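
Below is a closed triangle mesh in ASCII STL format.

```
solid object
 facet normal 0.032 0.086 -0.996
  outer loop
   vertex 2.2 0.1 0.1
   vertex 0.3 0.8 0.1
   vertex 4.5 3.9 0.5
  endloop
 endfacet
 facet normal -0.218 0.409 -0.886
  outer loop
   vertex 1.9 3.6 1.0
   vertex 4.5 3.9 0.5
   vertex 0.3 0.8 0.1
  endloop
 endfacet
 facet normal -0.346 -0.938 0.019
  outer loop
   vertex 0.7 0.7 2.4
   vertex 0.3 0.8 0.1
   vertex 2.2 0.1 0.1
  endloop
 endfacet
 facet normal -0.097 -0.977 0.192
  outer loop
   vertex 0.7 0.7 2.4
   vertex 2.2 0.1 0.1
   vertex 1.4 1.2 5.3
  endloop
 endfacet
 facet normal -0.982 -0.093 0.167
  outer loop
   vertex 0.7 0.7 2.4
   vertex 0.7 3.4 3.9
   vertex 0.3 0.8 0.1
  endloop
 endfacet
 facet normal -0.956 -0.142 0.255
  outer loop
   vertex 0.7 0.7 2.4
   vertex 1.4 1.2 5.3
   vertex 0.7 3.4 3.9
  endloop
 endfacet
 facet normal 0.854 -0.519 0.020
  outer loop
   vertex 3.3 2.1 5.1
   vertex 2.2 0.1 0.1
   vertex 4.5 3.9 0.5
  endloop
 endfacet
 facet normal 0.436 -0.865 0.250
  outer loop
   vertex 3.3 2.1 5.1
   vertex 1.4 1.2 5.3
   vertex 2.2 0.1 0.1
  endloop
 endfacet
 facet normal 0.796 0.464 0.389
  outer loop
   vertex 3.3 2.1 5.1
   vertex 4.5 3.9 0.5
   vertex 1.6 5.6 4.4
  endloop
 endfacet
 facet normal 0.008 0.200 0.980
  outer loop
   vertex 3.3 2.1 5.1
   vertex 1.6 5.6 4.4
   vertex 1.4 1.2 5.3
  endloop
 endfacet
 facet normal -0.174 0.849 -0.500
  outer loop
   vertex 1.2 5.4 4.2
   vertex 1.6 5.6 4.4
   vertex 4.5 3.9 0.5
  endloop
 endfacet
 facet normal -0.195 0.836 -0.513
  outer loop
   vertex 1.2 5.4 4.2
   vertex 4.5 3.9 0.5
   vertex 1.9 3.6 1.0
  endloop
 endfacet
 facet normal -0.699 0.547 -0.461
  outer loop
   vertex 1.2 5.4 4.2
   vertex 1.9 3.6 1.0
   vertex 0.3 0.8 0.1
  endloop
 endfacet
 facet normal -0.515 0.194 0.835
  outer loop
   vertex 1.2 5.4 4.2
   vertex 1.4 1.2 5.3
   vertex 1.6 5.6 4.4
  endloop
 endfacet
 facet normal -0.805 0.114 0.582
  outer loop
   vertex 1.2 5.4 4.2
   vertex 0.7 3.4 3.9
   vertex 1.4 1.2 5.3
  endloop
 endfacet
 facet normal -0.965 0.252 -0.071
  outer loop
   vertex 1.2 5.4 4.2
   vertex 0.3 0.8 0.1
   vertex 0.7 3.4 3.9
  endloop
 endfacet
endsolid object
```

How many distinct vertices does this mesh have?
10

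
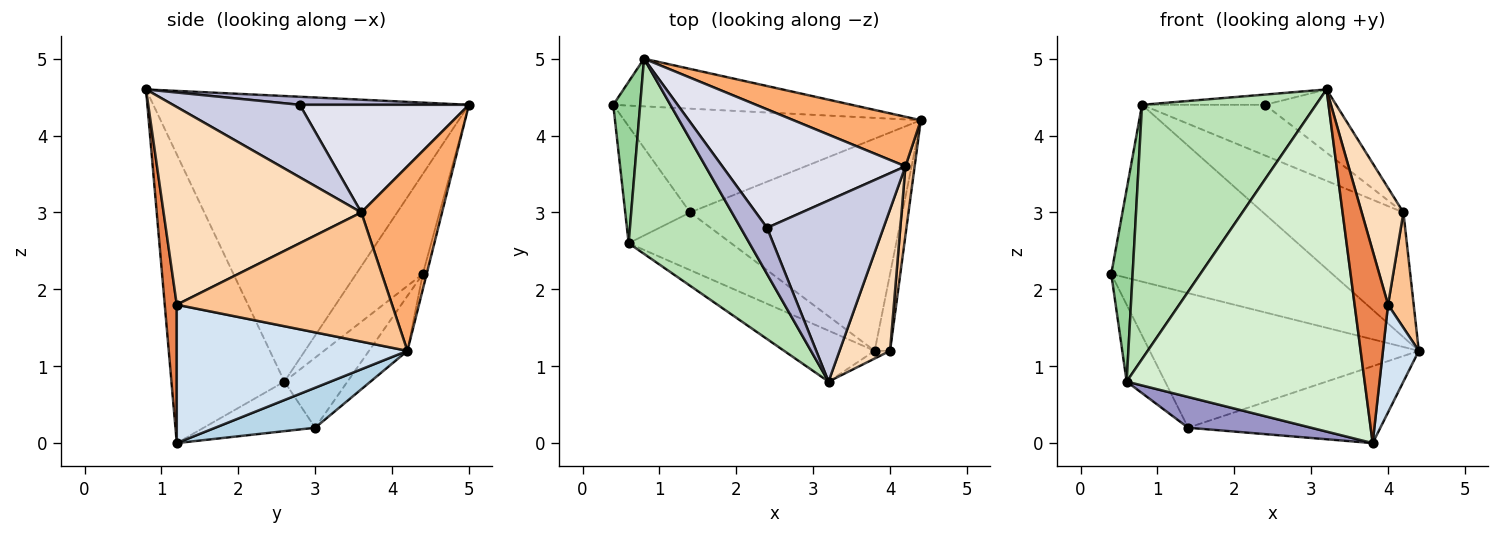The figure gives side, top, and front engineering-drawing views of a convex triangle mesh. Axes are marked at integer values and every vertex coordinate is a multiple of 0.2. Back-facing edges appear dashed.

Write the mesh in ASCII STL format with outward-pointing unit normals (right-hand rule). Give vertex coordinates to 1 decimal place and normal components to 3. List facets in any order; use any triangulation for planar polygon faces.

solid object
 facet normal -0.017 0.965 -0.260
  outer loop
   vertex 0.8 5.0 4.4
   vertex 4.4 4.2 1.2
   vertex 0.4 4.4 2.2
  endloop
 endfacet
 facet normal -0.112 0.787 -0.607
  outer loop
   vertex 1.4 3.0 0.2
   vertex 0.4 4.4 2.2
   vertex 4.4 4.2 1.2
  endloop
 endfacet
 facet normal 0.174 0.335 -0.926
  outer loop
   vertex 1.4 3.0 0.2
   vertex 4.4 4.2 1.2
   vertex 3.8 1.2 0.0
  endloop
 endfacet
 facet normal 0.982 -0.153 -0.109
  outer loop
   vertex 4.0 1.2 1.8
   vertex 3.8 1.2 0.0
   vertex 4.4 4.2 1.2
  endloop
 endfacet
 facet normal 0.338 -0.940 -0.038
  outer loop
   vertex 4.0 1.2 1.8
   vertex 3.2 0.8 4.6
   vertex 3.8 1.2 0.0
  endloop
 endfacet
 facet normal 0.472 0.820 0.326
  outer loop
   vertex 4.2 3.6 3.0
   vertex 4.4 4.2 1.2
   vertex 0.8 5.0 4.4
  endloop
 endfacet
 facet normal 0.990 -0.118 0.071
  outer loop
   vertex 4.2 3.6 3.0
   vertex 4.0 1.2 1.8
   vertex 4.4 4.2 1.2
  endloop
 endfacet
 facet normal 0.949 -0.200 0.243
  outer loop
   vertex 4.2 3.6 3.0
   vertex 3.2 0.8 4.6
   vertex 4.0 1.2 1.8
  endloop
 endfacet
 facet normal -0.670 0.408 -0.621
  outer loop
   vertex 0.6 2.6 0.8
   vertex 0.4 4.4 2.2
   vertex 1.4 3.0 0.2
  endloop
 endfacet
 facet normal -0.922 -0.296 0.248
  outer loop
   vertex 0.6 2.6 0.8
   vertex 0.8 5.0 4.4
   vertex 0.4 4.4 2.2
  endloop
 endfacet
 facet normal -0.821 -0.453 0.347
  outer loop
   vertex 0.6 2.6 0.8
   vertex 3.2 0.8 4.6
   vertex 0.8 5.0 4.4
  endloop
 endfacet
 facet normal -0.425 -0.895 -0.133
  outer loop
   vertex 0.6 2.6 0.8
   vertex 3.8 1.2 0.0
   vertex 3.2 0.8 4.6
  endloop
 endfacet
 facet normal -0.392 -0.433 -0.812
  outer loop
   vertex 0.6 2.6 0.8
   vertex 1.4 3.0 0.2
   vertex 3.8 1.2 0.0
  endloop
 endfacet
 facet normal 0.286 0.208 0.935
  outer loop
   vertex 2.4 2.8 4.4
   vertex 0.8 5.0 4.4
   vertex 3.2 0.8 4.6
  endloop
 endfacet
 facet normal 0.507 0.284 0.814
  outer loop
   vertex 2.4 2.8 4.4
   vertex 3.2 0.8 4.6
   vertex 4.2 3.6 3.0
  endloop
 endfacet
 facet normal 0.475 0.346 0.809
  outer loop
   vertex 2.4 2.8 4.4
   vertex 4.2 3.6 3.0
   vertex 0.8 5.0 4.4
  endloop
 endfacet
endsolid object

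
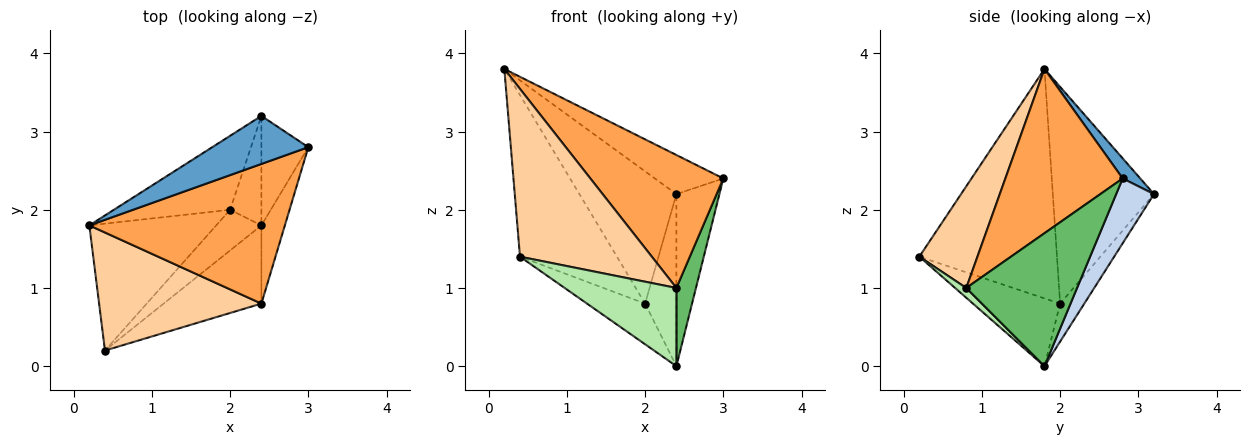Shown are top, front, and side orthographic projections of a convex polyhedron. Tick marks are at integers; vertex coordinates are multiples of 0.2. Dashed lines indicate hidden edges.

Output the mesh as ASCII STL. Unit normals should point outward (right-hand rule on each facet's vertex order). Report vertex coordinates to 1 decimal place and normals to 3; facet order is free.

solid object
 facet normal 0.160 0.623 0.766
  outer loop
   vertex 2.4 3.2 2.2
   vertex 0.2 1.8 3.8
   vertex 3.0 2.8 2.4
  endloop
 endfacet
 facet normal 0.596 0.678 -0.431
  outer loop
   vertex 2.4 3.2 2.2
   vertex 3.0 2.8 2.4
   vertex 2.4 1.8 0.0
  endloop
 endfacet
 facet normal 0.520 -0.589 0.619
  outer loop
   vertex 2.4 0.8 1.0
   vertex 3.0 2.8 2.4
   vertex 0.2 1.8 3.8
  endloop
 endfacet
 facet normal 0.339 -0.769 0.541
  outer loop
   vertex 2.4 0.8 1.0
   vertex 0.2 1.8 3.8
   vertex 0.4 0.2 1.4
  endloop
 endfacet
 facet normal 0.970 -0.171 -0.171
  outer loop
   vertex 2.4 0.8 1.0
   vertex 2.4 1.8 0.0
   vertex 3.0 2.8 2.4
  endloop
 endfacet
 facet normal 0.071 -0.705 -0.705
  outer loop
   vertex 2.4 0.8 1.0
   vertex 0.4 0.2 1.4
   vertex 2.4 1.8 0.0
  endloop
 endfacet
 facet normal -0.673 0.645 -0.361
  outer loop
   vertex 2.0 2.0 0.8
   vertex 0.2 1.8 3.8
   vertex 2.4 3.2 2.2
  endloop
 endfacet
 facet normal -0.546 0.707 -0.450
  outer loop
   vertex 2.0 2.0 0.8
   vertex 2.4 3.2 2.2
   vertex 2.4 1.8 0.0
  endloop
 endfacet
 facet normal -0.745 0.525 -0.412
  outer loop
   vertex 2.0 2.0 0.8
   vertex 0.4 0.2 1.4
   vertex 0.2 1.8 3.8
  endloop
 endfacet
 facet normal -0.728 0.485 -0.485
  outer loop
   vertex 2.0 2.0 0.8
   vertex 2.4 1.8 0.0
   vertex 0.4 0.2 1.4
  endloop
 endfacet
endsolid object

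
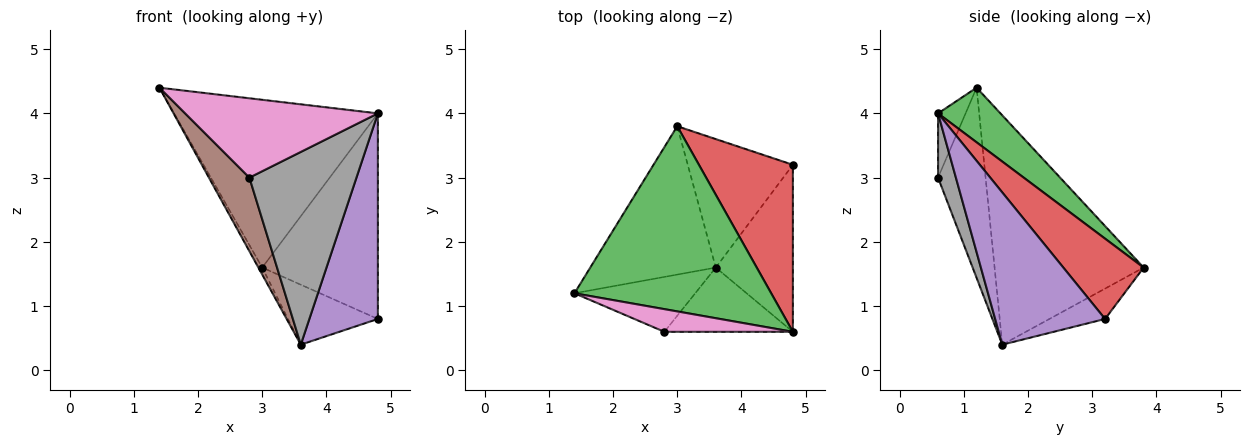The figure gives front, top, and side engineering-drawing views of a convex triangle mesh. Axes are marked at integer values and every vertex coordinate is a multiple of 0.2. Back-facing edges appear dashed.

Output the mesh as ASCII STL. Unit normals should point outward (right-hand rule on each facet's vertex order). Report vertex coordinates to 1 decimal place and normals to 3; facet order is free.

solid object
 facet normal -0.877 0.023 -0.480
  outer loop
   vertex 3.6 1.6 0.4
   vertex 1.4 1.2 4.4
   vertex 3.0 3.8 1.6
  endloop
 endfacet
 facet normal -0.253 0.409 -0.877
  outer loop
   vertex 3.6 1.6 0.4
   vertex 3.0 3.8 1.6
   vertex 4.8 3.2 0.8
  endloop
 endfacet
 facet normal 0.201 0.658 0.726
  outer loop
   vertex 4.8 0.6 4.0
   vertex 3.0 3.8 1.6
   vertex 1.4 1.2 4.4
  endloop
 endfacet
 facet normal 0.474 0.683 0.555
  outer loop
   vertex 4.8 0.6 4.0
   vertex 4.8 3.2 0.8
   vertex 3.0 3.8 1.6
  endloop
 endfacet
 facet normal 0.780 -0.486 -0.395
  outer loop
   vertex 4.8 0.6 4.0
   vertex 3.6 1.6 0.4
   vertex 4.8 3.2 0.8
  endloop
 endfacet
 facet normal -0.685 -0.584 -0.435
  outer loop
   vertex 2.8 0.6 3.0
   vertex 1.4 1.2 4.4
   vertex 3.6 1.6 0.4
  endloop
 endfacet
 facet normal -0.136 -0.953 0.272
  outer loop
   vertex 2.8 0.6 3.0
   vertex 4.8 0.6 4.0
   vertex 1.4 1.2 4.4
  endloop
 endfacet
 facet normal 0.156 -0.937 -0.312
  outer loop
   vertex 2.8 0.6 3.0
   vertex 3.6 1.6 0.4
   vertex 4.8 0.6 4.0
  endloop
 endfacet
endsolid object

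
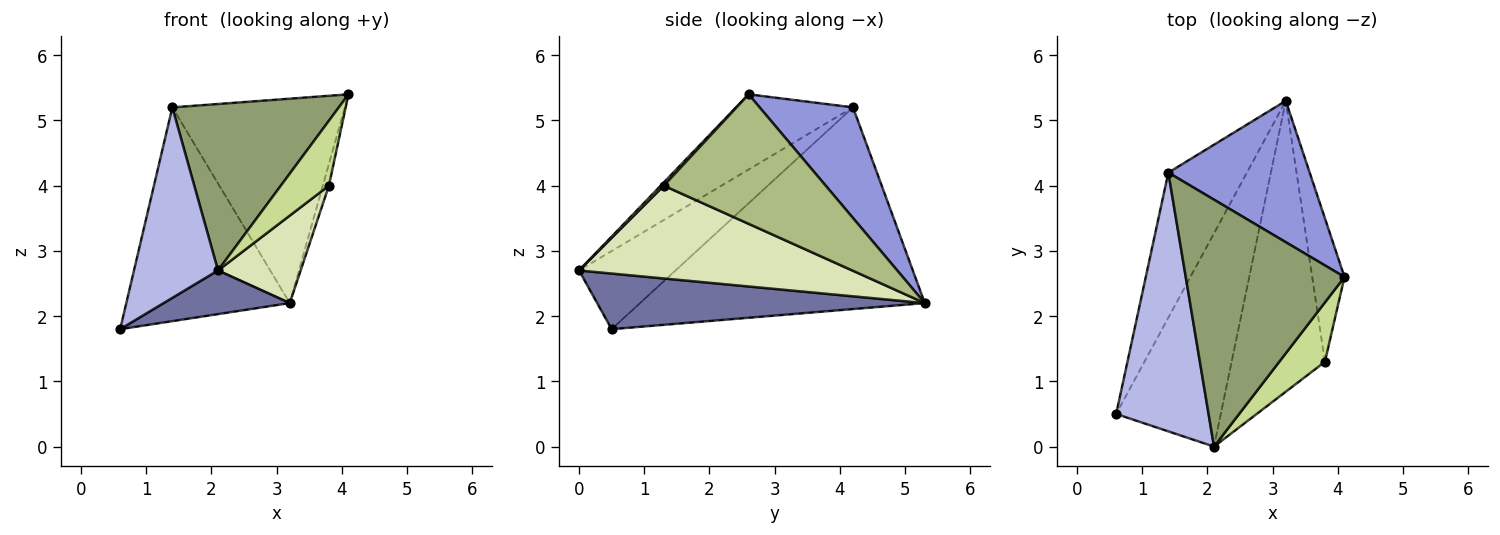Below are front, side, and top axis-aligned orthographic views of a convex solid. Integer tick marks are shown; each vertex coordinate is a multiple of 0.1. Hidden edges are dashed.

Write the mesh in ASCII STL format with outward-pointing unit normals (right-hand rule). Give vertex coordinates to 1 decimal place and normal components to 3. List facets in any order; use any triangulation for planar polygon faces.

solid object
 facet normal 0.462 -0.178 -0.869
  outer loop
   vertex 2.1 0.0 2.7
   vertex 0.6 0.5 1.8
   vertex 3.2 5.3 2.2
  endloop
 endfacet
 facet normal -0.822 0.472 -0.320
  outer loop
   vertex 1.4 4.2 5.2
   vertex 3.2 5.3 2.2
   vertex 0.6 0.5 1.8
  endloop
 endfacet
 facet normal 0.407 0.751 0.520
  outer loop
   vertex 1.4 4.2 5.2
   vertex 4.1 2.6 5.4
   vertex 3.2 5.3 2.2
  endloop
 endfacet
 facet normal -0.563 -0.490 0.666
  outer loop
   vertex 1.4 4.2 5.2
   vertex 0.6 0.5 1.8
   vertex 2.1 0.0 2.7
  endloop
 endfacet
 facet normal -0.366 -0.520 0.772
  outer loop
   vertex 1.4 4.2 5.2
   vertex 2.1 0.0 2.7
   vertex 4.1 2.6 5.4
  endloop
 endfacet
 facet normal 0.970 0.037 -0.242
  outer loop
   vertex 3.8 1.3 4.0
   vertex 3.2 5.3 2.2
   vertex 4.1 2.6 5.4
  endloop
 endfacet
 facet normal 0.048 -0.737 0.674
  outer loop
   vertex 3.8 1.3 4.0
   vertex 4.1 2.6 5.4
   vertex 2.1 0.0 2.7
  endloop
 endfacet
 facet normal 0.690 -0.209 -0.693
  outer loop
   vertex 3.8 1.3 4.0
   vertex 2.1 0.0 2.7
   vertex 3.2 5.3 2.2
  endloop
 endfacet
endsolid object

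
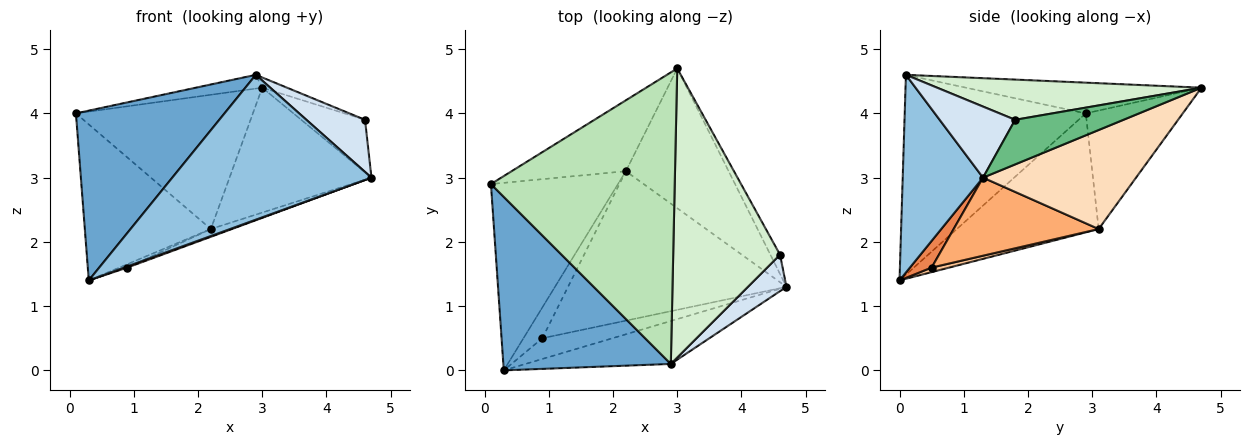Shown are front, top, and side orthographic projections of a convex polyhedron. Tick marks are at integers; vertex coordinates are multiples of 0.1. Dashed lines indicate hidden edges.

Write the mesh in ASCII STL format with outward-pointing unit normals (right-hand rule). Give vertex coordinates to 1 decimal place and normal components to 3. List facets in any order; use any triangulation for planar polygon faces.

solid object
 facet normal -0.649 -0.532 0.544
  outer loop
   vertex 2.9 0.1 4.6
   vertex 0.1 2.9 4.0
   vertex 0.3 0.0 1.4
  endloop
 endfacet
 facet normal 0.361 -0.894 -0.265
  outer loop
   vertex 2.9 0.1 4.6
   vertex 0.3 0.0 1.4
   vertex 4.7 1.3 3.0
  endloop
 endfacet
 facet normal -0.584 0.519 -0.624
  outer loop
   vertex 2.2 3.1 2.2
   vertex 0.3 0.0 1.4
   vertex 0.1 2.9 4.0
  endloop
 endfacet
 facet normal 0.726 -0.564 0.394
  outer loop
   vertex 4.6 1.8 3.9
   vertex 2.9 0.1 4.6
   vertex 4.7 1.3 3.0
  endloop
 endfacet
 facet normal 0.355 -0.053 -0.933
  outer loop
   vertex 0.9 0.5 1.6
   vertex 4.7 1.3 3.0
   vertex 0.3 0.0 1.4
  endloop
 endfacet
 facet normal 0.336 0.049 -0.941
  outer loop
   vertex 0.9 0.5 1.6
   vertex 2.2 3.1 2.2
   vertex 4.7 1.3 3.0
  endloop
 endfacet
 facet normal 0.234 0.106 -0.967
  outer loop
   vertex 0.9 0.5 1.6
   vertex 0.3 0.0 1.4
   vertex 2.2 3.1 2.2
  endloop
 endfacet
 facet normal 0.583 0.541 -0.606
  outer loop
   vertex 3.0 4.7 4.4
   vertex 4.7 1.3 3.0
   vertex 2.2 3.1 2.2
  endloop
 endfacet
 facet normal 0.847 0.499 -0.183
  outer loop
   vertex 3.0 4.7 4.4
   vertex 4.6 1.8 3.9
   vertex 4.7 1.3 3.0
  endloop
 endfacet
 facet normal -0.436 0.796 -0.420
  outer loop
   vertex 3.0 4.7 4.4
   vertex 2.2 3.1 2.2
   vertex 0.1 2.9 4.0
  endloop
 endfacet
 facet normal -0.165 0.046 0.985
  outer loop
   vertex 3.0 4.7 4.4
   vertex 0.1 2.9 4.0
   vertex 2.9 0.1 4.6
  endloop
 endfacet
 facet normal 0.352 0.033 0.935
  outer loop
   vertex 3.0 4.7 4.4
   vertex 2.9 0.1 4.6
   vertex 4.6 1.8 3.9
  endloop
 endfacet
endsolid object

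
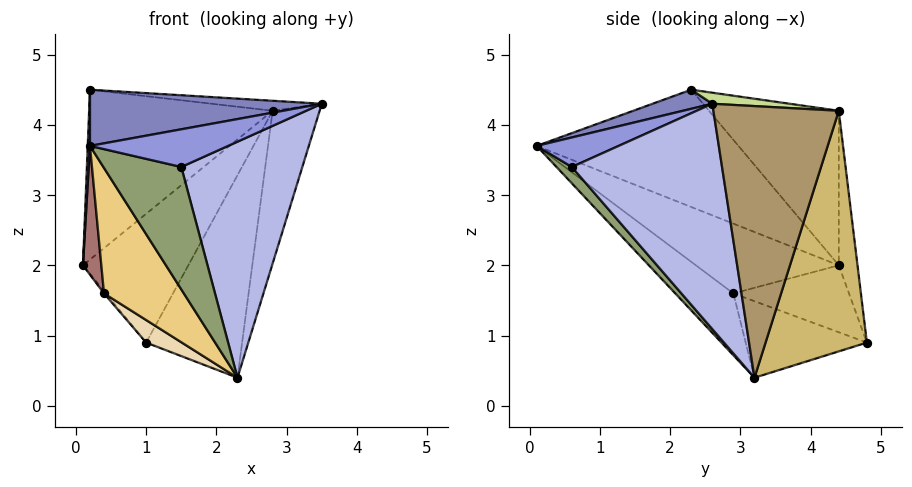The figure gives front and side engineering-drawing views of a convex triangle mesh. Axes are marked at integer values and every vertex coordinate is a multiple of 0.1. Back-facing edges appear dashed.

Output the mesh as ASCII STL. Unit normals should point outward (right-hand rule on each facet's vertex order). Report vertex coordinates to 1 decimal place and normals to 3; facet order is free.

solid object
 facet normal -0.999 -0.011 0.031
  outer loop
   vertex 0.2 2.3 4.5
   vertex 0.1 4.4 2.0
   vertex 0.2 0.1 3.7
  endloop
 endfacet
 facet normal 0.088 -0.340 0.936
  outer loop
   vertex 0.2 2.3 4.5
   vertex 0.2 0.1 3.7
   vertex 3.5 2.6 4.3
  endloop
 endfacet
 facet normal 0.403 -0.679 0.614
  outer loop
   vertex 1.5 0.6 3.4
   vertex 3.5 2.6 4.3
   vertex 0.2 0.1 3.7
  endloop
 endfacet
 facet normal 0.738 -0.595 -0.319
  outer loop
   vertex 1.5 0.6 3.4
   vertex 2.3 3.2 0.4
   vertex 3.5 2.6 4.3
  endloop
 endfacet
 facet normal 0.151 -0.767 -0.624
  outer loop
   vertex 1.5 0.6 3.4
   vertex 0.2 0.1 3.7
   vertex 2.3 3.2 0.4
  endloop
 endfacet
 facet normal -0.471 0.666 0.578
  outer loop
   vertex 2.8 4.4 4.2
   vertex 0.1 4.4 2.0
   vertex 0.2 2.3 4.5
  endloop
 endfacet
 facet normal 0.053 0.076 0.996
  outer loop
   vertex 2.8 4.4 4.2
   vertex 0.2 2.3 4.5
   vertex 3.5 2.6 4.3
  endloop
 endfacet
 facet normal -0.171 0.963 0.210
  outer loop
   vertex 2.8 4.4 4.2
   vertex 1.0 4.8 0.9
   vertex 0.1 4.4 2.0
  endloop
 endfacet
 facet normal 0.912 0.342 -0.228
  outer loop
   vertex 2.8 4.4 4.2
   vertex 3.5 2.6 4.3
   vertex 2.3 3.2 0.4
  endloop
 endfacet
 facet normal 0.693 0.656 -0.298
  outer loop
   vertex 2.8 4.4 4.2
   vertex 2.3 3.2 0.4
   vertex 1.0 4.8 0.9
  endloop
 endfacet
 facet normal -0.389 -0.535 -0.750
  outer loop
   vertex 0.4 2.9 1.6
   vertex 2.3 3.2 0.4
   vertex 0.2 0.1 3.7
  endloop
 endfacet
 facet normal -0.511 -0.151 -0.846
  outer loop
   vertex 0.4 2.9 1.6
   vertex 1.0 4.8 0.9
   vertex 2.3 3.2 0.4
  endloop
 endfacet
 facet normal -0.959 -0.123 -0.256
  outer loop
   vertex 0.4 2.9 1.6
   vertex 0.2 0.1 3.7
   vertex 0.1 4.4 2.0
  endloop
 endfacet
 facet normal -0.776 0.013 -0.630
  outer loop
   vertex 0.4 2.9 1.6
   vertex 0.1 4.4 2.0
   vertex 1.0 4.8 0.9
  endloop
 endfacet
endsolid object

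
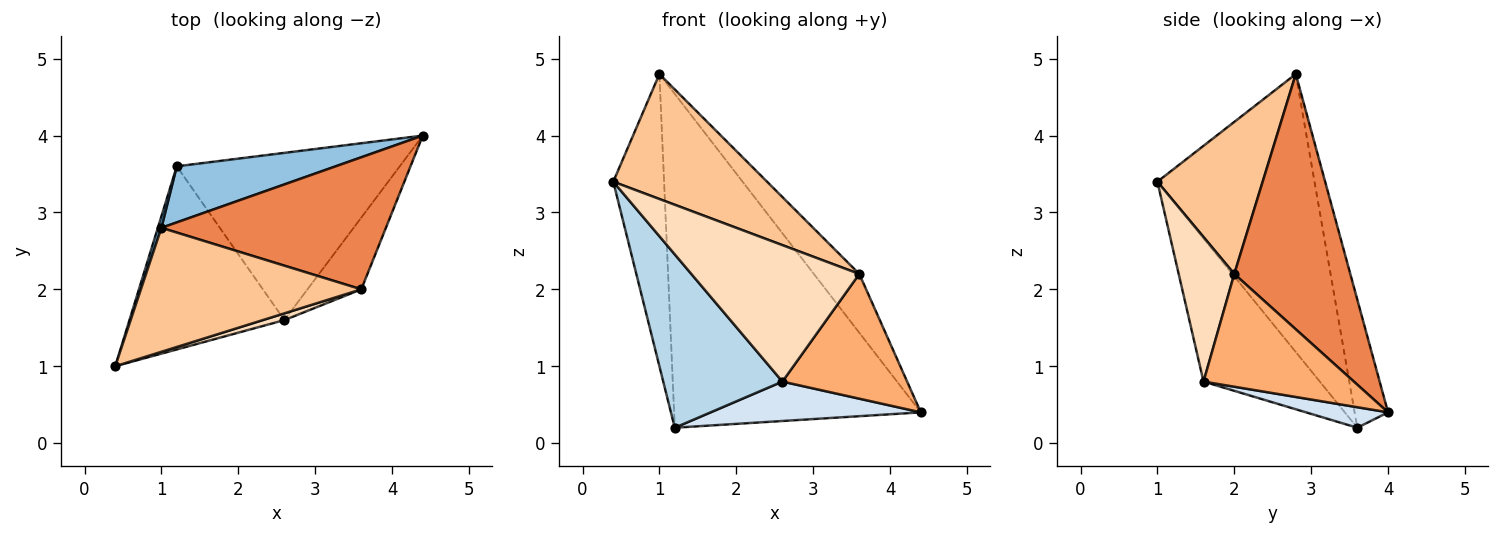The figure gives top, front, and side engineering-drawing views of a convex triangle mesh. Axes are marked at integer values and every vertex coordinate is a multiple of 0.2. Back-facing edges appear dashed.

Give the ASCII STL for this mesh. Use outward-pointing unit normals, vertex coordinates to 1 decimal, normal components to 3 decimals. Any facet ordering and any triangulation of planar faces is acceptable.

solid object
 facet normal -0.951 0.308 0.012
  outer loop
   vertex 1.0 2.8 4.8
   vertex 1.2 3.6 0.2
   vertex 0.4 1.0 3.4
  endloop
 endfacet
 facet normal -0.132 0.977 0.164
  outer loop
   vertex 1.0 2.8 4.8
   vertex 4.4 4.0 0.4
   vertex 1.2 3.6 0.2
  endloop
 endfacet
 facet normal -0.557 -0.571 -0.603
  outer loop
   vertex 2.6 1.6 0.8
   vertex 0.4 1.0 3.4
   vertex 1.2 3.6 0.2
  endloop
 endfacet
 facet normal 0.089 -0.228 -0.969
  outer loop
   vertex 2.6 1.6 0.8
   vertex 1.2 3.6 0.2
   vertex 4.4 4.0 0.4
  endloop
 endfacet
 facet normal 0.720 0.282 0.634
  outer loop
   vertex 3.6 2.0 2.2
   vertex 4.4 4.0 0.4
   vertex 1.0 2.8 4.8
  endloop
 endfacet
 facet normal 0.722 -0.599 -0.345
  outer loop
   vertex 3.6 2.0 2.2
   vertex 2.6 1.6 0.8
   vertex 4.4 4.0 0.4
  endloop
 endfacet
 facet normal 0.437 -0.638 0.634
  outer loop
   vertex 3.6 2.0 2.2
   vertex 1.0 2.8 4.8
   vertex 0.4 1.0 3.4
  endloop
 endfacet
 facet normal 0.314 -0.948 0.047
  outer loop
   vertex 3.6 2.0 2.2
   vertex 0.4 1.0 3.4
   vertex 2.6 1.6 0.8
  endloop
 endfacet
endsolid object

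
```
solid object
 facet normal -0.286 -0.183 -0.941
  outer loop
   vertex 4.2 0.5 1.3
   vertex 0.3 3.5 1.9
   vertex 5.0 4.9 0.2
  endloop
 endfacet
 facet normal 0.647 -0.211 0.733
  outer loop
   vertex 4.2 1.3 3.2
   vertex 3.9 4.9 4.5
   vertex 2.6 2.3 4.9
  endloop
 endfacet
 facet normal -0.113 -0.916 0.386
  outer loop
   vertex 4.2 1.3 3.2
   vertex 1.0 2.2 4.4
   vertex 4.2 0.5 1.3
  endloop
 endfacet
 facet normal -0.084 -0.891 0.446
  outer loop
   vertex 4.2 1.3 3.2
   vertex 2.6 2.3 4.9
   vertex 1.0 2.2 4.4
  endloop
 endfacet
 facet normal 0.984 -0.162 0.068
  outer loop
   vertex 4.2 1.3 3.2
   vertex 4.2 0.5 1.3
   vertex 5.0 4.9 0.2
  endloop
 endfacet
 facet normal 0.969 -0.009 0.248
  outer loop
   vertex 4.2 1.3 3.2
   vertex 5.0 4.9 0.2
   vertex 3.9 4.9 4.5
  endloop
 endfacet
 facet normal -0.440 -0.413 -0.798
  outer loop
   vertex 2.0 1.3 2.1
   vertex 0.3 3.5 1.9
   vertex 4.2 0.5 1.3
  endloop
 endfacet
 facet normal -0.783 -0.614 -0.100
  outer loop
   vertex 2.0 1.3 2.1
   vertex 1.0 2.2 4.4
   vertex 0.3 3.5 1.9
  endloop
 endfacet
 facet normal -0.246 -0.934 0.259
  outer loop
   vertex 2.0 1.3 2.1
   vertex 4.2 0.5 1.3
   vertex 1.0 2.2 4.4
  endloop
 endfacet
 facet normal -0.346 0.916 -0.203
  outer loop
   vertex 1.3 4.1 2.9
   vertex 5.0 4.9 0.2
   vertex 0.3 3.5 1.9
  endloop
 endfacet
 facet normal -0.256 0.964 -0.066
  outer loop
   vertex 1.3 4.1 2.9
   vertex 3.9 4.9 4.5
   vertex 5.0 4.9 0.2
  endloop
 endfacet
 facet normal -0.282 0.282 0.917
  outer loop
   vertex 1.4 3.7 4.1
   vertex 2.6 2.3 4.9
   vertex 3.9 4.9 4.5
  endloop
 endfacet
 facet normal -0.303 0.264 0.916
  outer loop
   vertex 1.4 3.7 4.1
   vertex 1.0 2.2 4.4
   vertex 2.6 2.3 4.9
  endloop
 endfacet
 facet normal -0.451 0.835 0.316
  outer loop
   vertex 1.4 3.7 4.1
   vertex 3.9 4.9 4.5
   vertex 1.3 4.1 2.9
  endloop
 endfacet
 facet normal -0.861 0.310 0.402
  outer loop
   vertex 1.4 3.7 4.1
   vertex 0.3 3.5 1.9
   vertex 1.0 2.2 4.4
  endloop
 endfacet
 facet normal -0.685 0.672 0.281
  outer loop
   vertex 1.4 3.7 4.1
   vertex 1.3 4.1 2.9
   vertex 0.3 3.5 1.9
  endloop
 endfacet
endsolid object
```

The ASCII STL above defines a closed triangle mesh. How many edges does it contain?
24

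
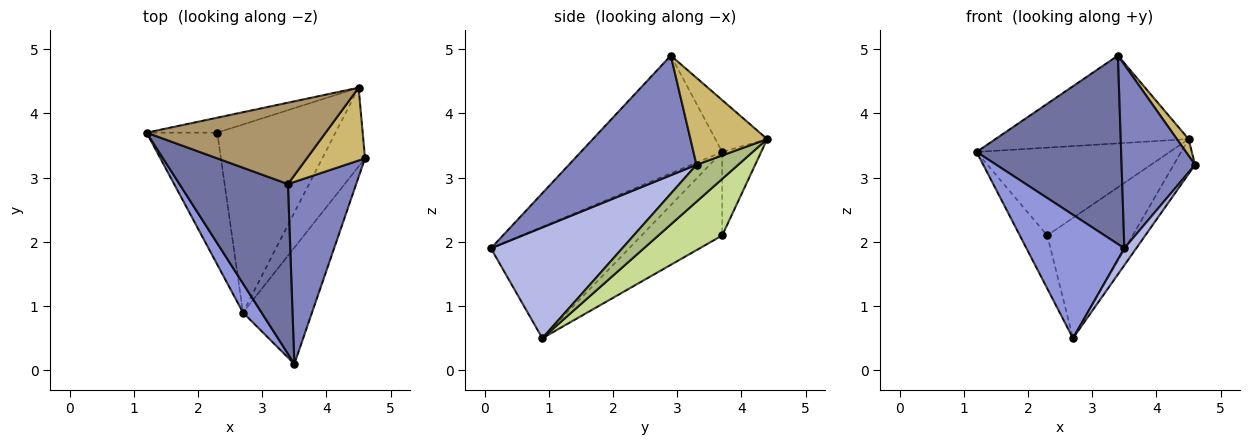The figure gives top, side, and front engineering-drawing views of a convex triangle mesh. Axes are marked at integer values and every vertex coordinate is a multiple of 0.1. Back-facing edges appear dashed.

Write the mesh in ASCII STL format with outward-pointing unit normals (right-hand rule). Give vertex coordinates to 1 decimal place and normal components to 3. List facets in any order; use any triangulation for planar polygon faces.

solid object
 facet normal -0.588 -0.601 0.541
  outer loop
   vertex 3.4 2.9 4.9
   vertex 1.2 3.7 3.4
   vertex 3.5 0.1 1.9
  endloop
 endfacet
 facet normal 0.777 -0.447 0.443
  outer loop
   vertex 3.4 2.9 4.9
   vertex 3.5 0.1 1.9
   vertex 4.6 3.3 3.2
  endloop
 endfacet
 facet normal -0.809 -0.573 0.135
  outer loop
   vertex 2.7 0.9 0.5
   vertex 3.5 0.1 1.9
   vertex 1.2 3.7 3.4
  endloop
 endfacet
 facet normal 0.846 -0.077 -0.527
  outer loop
   vertex 2.7 0.9 0.5
   vertex 4.6 3.3 3.2
   vertex 3.5 0.1 1.9
  endloop
 endfacet
 facet normal -0.739 0.252 -0.625
  outer loop
   vertex 2.3 3.7 2.1
   vertex 2.7 0.9 0.5
   vertex 1.2 3.7 3.4
  endloop
 endfacet
 facet normal 0.619 0.317 -0.718
  outer loop
   vertex 4.5 4.4 3.6
   vertex 4.6 3.3 3.2
   vertex 2.7 0.9 0.5
  endloop
 endfacet
 facet normal 0.374 0.500 -0.781
  outer loop
   vertex 4.5 4.4 3.6
   vertex 2.7 0.9 0.5
   vertex 2.3 3.7 2.1
  endloop
 endfacet
 facet normal -0.195 0.967 -0.165
  outer loop
   vertex 4.5 4.4 3.6
   vertex 2.3 3.7 2.1
   vertex 1.2 3.7 3.4
  endloop
 endfacet
 facet normal -0.193 0.720 0.667
  outer loop
   vertex 4.5 4.4 3.6
   vertex 1.2 3.7 3.4
   vertex 3.4 2.9 4.9
  endloop
 endfacet
 facet normal 0.824 -0.126 0.552
  outer loop
   vertex 4.5 4.4 3.6
   vertex 3.4 2.9 4.9
   vertex 4.6 3.3 3.2
  endloop
 endfacet
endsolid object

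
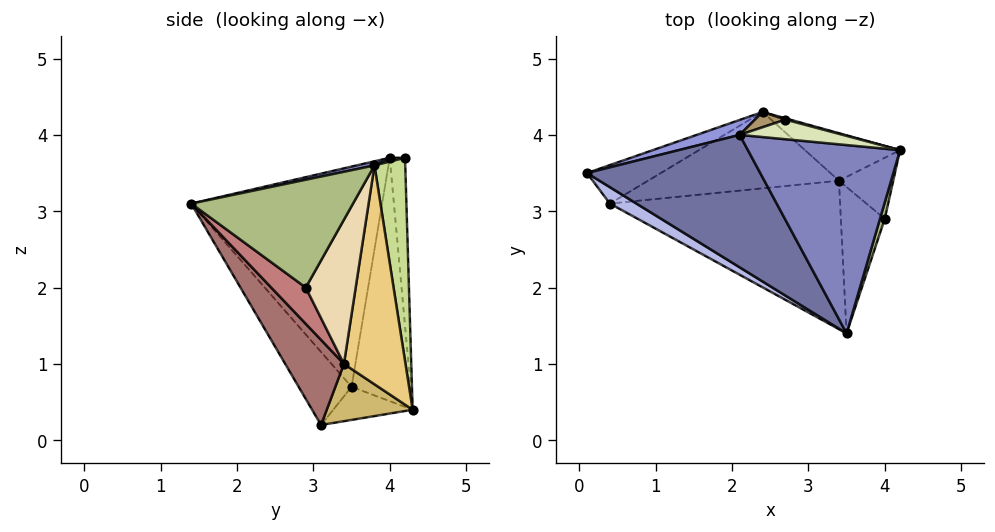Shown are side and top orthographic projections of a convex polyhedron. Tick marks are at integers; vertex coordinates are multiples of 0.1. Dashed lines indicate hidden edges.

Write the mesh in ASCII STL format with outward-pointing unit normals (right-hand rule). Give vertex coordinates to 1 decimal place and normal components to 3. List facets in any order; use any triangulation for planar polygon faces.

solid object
 facet normal -0.684 -0.492 0.538
  outer loop
   vertex 2.1 4.0 3.7
   vertex 0.1 3.5 0.7
   vertex 3.5 1.4 3.1
  endloop
 endfacet
 facet normal 0.026 -0.211 0.977
  outer loop
   vertex 2.1 4.0 3.7
   vertex 3.5 1.4 3.1
   vertex 4.2 3.8 3.6
  endloop
 endfacet
 facet normal -0.321 0.945 0.057
  outer loop
   vertex 2.1 4.0 3.7
   vertex 2.4 4.3 0.4
   vertex 0.1 3.5 0.7
  endloop
 endfacet
 facet normal -0.622 -0.749 0.226
  outer loop
   vertex 0.4 3.1 0.2
   vertex 3.5 1.4 3.1
   vertex 0.1 3.5 0.7
  endloop
 endfacet
 facet normal -0.314 0.640 -0.701
  outer loop
   vertex 0.4 3.1 0.2
   vertex 0.1 3.5 0.7
   vertex 2.4 4.3 0.4
  endloop
 endfacet
 facet normal 0.957 -0.288 0.042
  outer loop
   vertex 4.0 2.9 2.0
   vertex 4.2 3.8 3.6
   vertex 3.5 1.4 3.1
  endloop
 endfacet
 facet normal 0.258 0.966 0.006
  outer loop
   vertex 2.7 4.2 3.7
   vertex 4.2 3.8 3.6
   vertex 2.4 4.3 0.4
  endloop
 endfacet
 facet normal 0.037 -0.110 0.993
  outer loop
   vertex 2.7 4.2 3.7
   vertex 2.1 4.0 3.7
   vertex 4.2 3.8 3.6
  endloop
 endfacet
 facet normal -0.316 0.947 0.057
  outer loop
   vertex 2.7 4.2 3.7
   vertex 2.4 4.3 0.4
   vertex 2.1 4.0 3.7
  endloop
 endfacet
 facet normal 0.274 -0.304 -0.912
  outer loop
   vertex 3.4 3.4 1.0
   vertex 0.4 3.1 0.2
   vertex 2.4 4.3 0.4
  endloop
 endfacet
 facet normal 0.733 0.602 -0.318
  outer loop
   vertex 3.4 3.4 1.0
   vertex 2.4 4.3 0.4
   vertex 4.2 3.8 3.6
  endloop
 endfacet
 facet normal 0.863 0.386 -0.325
  outer loop
   vertex 3.4 3.4 1.0
   vertex 4.2 3.8 3.6
   vertex 4.0 2.9 2.0
  endloop
 endfacet
 facet normal 0.249 -0.695 -0.674
  outer loop
   vertex 3.4 3.4 1.0
   vertex 3.5 1.4 3.1
   vertex 0.4 3.1 0.2
  endloop
 endfacet
 facet normal 0.503 -0.614 -0.609
  outer loop
   vertex 3.4 3.4 1.0
   vertex 4.0 2.9 2.0
   vertex 3.5 1.4 3.1
  endloop
 endfacet
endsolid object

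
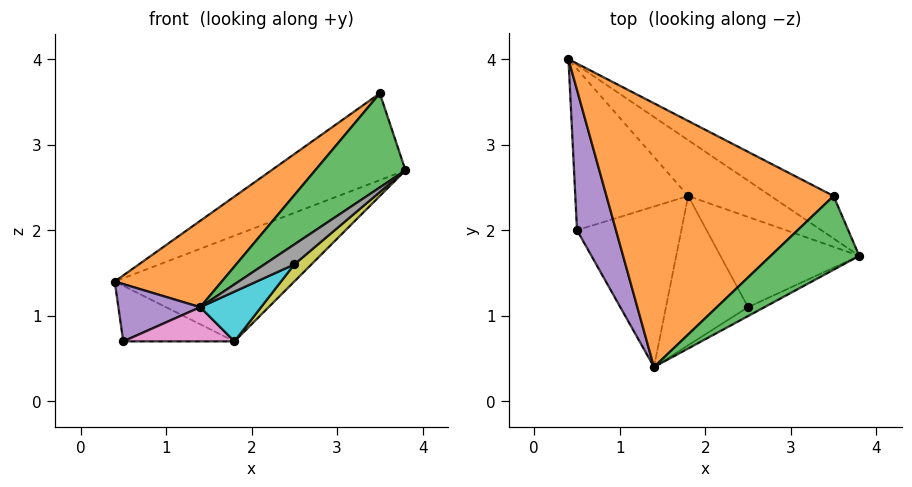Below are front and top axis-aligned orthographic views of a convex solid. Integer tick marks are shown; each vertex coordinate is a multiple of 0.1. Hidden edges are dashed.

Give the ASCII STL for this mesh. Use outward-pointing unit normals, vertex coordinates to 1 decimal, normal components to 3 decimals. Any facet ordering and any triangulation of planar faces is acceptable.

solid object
 facet normal 0.613 0.710 -0.348
  outer loop
   vertex 3.5 2.4 3.6
   vertex 3.8 1.7 2.7
   vertex 0.4 4.0 1.4
  endloop
 endfacet
 facet normal -0.641 -0.239 0.729
  outer loop
   vertex 3.5 2.4 3.6
   vertex 0.4 4.0 1.4
   vertex 1.4 0.4 1.1
  endloop
 endfacet
 facet normal 0.015 -0.787 0.617
  outer loop
   vertex 3.5 2.4 3.6
   vertex 1.4 0.4 1.1
   vertex 3.8 1.7 2.7
  endloop
 endfacet
 facet normal 0.613 0.698 -0.369
  outer loop
   vertex 1.8 2.4 0.7
   vertex 0.4 4.0 1.4
   vertex 3.8 1.7 2.7
  endloop
 endfacet
 facet normal -0.735 -0.256 0.628
  outer loop
   vertex 0.5 2.0 0.7
   vertex 1.4 0.4 1.1
   vertex 0.4 4.0 1.4
  endloop
 endfacet
 facet normal -0.100 0.324 -0.941
  outer loop
   vertex 0.5 2.0 0.7
   vertex 0.4 4.0 1.4
   vertex 1.8 2.4 0.7
  endloop
 endfacet
 facet normal 0.064 -0.208 -0.976
  outer loop
   vertex 0.5 2.0 0.7
   vertex 1.8 2.4 0.7
   vertex 1.4 0.4 1.1
  endloop
 endfacet
 facet normal 0.608 -0.725 -0.324
  outer loop
   vertex 2.5 1.1 1.6
   vertex 3.8 1.7 2.7
   vertex 1.4 0.4 1.1
  endloop
 endfacet
 facet normal 0.676 -0.137 -0.724
  outer loop
   vertex 2.5 1.1 1.6
   vertex 1.8 2.4 0.7
   vertex 3.8 1.7 2.7
  endloop
 endfacet
 facet normal 0.535 -0.267 -0.802
  outer loop
   vertex 2.5 1.1 1.6
   vertex 1.4 0.4 1.1
   vertex 1.8 2.4 0.7
  endloop
 endfacet
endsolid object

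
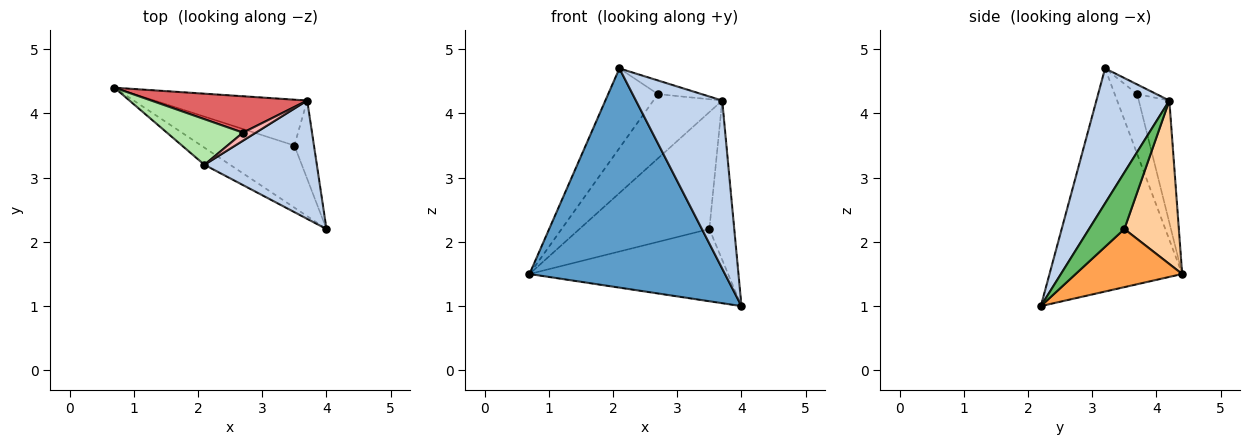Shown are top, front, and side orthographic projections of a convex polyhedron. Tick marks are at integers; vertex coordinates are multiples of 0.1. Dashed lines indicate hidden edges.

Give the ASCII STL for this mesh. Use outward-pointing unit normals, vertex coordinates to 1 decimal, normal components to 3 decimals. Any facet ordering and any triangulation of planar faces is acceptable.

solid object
 facet normal -0.560 -0.826 -0.065
  outer loop
   vertex 2.1 3.2 4.7
   vertex 0.7 4.4 1.5
   vertex 4.0 2.2 1.0
  endloop
 endfacet
 facet normal 0.568 -0.673 0.474
  outer loop
   vertex 3.7 4.2 4.2
   vertex 2.1 3.2 4.7
   vertex 4.0 2.2 1.0
  endloop
 endfacet
 facet normal 0.377 0.702 -0.604
  outer loop
   vertex 3.5 3.5 2.2
   vertex 4.0 2.2 1.0
   vertex 0.7 4.4 1.5
  endloop
 endfacet
 facet normal 0.364 0.867 -0.340
  outer loop
   vertex 3.5 3.5 2.2
   vertex 0.7 4.4 1.5
   vertex 3.7 4.2 4.2
  endloop
 endfacet
 facet normal 0.787 0.554 -0.273
  outer loop
   vertex 3.5 3.5 2.2
   vertex 3.7 4.2 4.2
   vertex 4.0 2.2 1.0
  endloop
 endfacet
 facet normal -0.365 0.808 0.463
  outer loop
   vertex 2.7 3.7 4.3
   vertex 0.7 4.4 1.5
   vertex 2.1 3.2 4.7
  endloop
 endfacet
 facet normal -0.360 0.812 0.460
  outer loop
   vertex 2.7 3.7 4.3
   vertex 3.7 4.2 4.2
   vertex 0.7 4.4 1.5
  endloop
 endfacet
 facet normal -0.355 0.806 0.474
  outer loop
   vertex 2.7 3.7 4.3
   vertex 2.1 3.2 4.7
   vertex 3.7 4.2 4.2
  endloop
 endfacet
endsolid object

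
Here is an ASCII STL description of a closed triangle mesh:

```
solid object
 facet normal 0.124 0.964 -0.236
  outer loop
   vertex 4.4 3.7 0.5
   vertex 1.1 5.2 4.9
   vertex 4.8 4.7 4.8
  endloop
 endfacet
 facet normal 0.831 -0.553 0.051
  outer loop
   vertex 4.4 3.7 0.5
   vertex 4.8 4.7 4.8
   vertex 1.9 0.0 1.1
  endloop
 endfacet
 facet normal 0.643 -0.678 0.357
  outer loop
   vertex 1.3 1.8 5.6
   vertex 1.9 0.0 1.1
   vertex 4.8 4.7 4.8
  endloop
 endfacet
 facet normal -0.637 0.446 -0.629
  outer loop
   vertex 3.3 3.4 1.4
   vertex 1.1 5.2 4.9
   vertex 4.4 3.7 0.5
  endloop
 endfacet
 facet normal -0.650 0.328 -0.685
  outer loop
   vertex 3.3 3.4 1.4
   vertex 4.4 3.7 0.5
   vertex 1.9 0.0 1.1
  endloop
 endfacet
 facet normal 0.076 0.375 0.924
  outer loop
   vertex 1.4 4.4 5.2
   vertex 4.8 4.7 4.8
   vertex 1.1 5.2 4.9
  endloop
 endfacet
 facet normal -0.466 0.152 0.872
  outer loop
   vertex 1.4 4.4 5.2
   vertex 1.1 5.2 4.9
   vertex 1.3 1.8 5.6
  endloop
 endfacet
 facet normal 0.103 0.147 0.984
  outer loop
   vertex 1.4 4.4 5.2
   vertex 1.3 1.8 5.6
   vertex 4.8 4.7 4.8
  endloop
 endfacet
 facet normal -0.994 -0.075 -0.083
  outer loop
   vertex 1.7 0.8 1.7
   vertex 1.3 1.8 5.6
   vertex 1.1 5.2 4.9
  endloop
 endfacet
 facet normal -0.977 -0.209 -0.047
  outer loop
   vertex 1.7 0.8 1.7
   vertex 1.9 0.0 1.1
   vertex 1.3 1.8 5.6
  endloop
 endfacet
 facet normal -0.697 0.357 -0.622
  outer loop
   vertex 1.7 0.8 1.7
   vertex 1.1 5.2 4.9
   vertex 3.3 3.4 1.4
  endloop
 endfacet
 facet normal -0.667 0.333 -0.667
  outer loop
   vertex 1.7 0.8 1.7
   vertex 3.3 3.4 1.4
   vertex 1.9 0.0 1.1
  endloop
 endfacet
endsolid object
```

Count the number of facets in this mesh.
12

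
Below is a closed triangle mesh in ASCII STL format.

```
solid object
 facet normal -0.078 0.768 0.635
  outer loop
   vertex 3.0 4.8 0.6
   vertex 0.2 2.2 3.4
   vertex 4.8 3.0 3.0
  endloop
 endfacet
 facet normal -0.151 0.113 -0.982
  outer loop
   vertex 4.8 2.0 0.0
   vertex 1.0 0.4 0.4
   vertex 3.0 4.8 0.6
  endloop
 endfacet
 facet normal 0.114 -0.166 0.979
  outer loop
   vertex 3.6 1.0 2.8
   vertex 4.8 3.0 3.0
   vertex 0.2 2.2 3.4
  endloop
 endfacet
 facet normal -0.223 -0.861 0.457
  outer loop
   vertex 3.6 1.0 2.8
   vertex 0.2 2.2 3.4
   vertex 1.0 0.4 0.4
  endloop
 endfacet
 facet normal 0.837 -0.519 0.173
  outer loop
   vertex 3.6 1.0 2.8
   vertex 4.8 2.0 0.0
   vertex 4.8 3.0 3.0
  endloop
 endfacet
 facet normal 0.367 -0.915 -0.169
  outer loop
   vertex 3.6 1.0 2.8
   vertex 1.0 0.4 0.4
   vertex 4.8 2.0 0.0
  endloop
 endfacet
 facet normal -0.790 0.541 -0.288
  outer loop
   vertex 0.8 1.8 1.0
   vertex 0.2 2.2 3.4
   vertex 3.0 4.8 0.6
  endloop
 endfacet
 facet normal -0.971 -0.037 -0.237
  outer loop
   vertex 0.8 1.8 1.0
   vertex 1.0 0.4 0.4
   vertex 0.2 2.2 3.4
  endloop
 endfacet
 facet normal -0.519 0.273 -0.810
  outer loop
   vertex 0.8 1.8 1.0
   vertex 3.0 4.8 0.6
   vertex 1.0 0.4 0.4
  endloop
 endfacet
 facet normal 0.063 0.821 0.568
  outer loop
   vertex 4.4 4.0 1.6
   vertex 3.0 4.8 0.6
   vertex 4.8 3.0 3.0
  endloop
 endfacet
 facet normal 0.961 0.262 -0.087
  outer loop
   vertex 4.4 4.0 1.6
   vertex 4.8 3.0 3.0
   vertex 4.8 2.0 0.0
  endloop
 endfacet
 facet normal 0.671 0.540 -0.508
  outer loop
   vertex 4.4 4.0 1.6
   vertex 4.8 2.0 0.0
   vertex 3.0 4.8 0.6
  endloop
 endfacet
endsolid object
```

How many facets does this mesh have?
12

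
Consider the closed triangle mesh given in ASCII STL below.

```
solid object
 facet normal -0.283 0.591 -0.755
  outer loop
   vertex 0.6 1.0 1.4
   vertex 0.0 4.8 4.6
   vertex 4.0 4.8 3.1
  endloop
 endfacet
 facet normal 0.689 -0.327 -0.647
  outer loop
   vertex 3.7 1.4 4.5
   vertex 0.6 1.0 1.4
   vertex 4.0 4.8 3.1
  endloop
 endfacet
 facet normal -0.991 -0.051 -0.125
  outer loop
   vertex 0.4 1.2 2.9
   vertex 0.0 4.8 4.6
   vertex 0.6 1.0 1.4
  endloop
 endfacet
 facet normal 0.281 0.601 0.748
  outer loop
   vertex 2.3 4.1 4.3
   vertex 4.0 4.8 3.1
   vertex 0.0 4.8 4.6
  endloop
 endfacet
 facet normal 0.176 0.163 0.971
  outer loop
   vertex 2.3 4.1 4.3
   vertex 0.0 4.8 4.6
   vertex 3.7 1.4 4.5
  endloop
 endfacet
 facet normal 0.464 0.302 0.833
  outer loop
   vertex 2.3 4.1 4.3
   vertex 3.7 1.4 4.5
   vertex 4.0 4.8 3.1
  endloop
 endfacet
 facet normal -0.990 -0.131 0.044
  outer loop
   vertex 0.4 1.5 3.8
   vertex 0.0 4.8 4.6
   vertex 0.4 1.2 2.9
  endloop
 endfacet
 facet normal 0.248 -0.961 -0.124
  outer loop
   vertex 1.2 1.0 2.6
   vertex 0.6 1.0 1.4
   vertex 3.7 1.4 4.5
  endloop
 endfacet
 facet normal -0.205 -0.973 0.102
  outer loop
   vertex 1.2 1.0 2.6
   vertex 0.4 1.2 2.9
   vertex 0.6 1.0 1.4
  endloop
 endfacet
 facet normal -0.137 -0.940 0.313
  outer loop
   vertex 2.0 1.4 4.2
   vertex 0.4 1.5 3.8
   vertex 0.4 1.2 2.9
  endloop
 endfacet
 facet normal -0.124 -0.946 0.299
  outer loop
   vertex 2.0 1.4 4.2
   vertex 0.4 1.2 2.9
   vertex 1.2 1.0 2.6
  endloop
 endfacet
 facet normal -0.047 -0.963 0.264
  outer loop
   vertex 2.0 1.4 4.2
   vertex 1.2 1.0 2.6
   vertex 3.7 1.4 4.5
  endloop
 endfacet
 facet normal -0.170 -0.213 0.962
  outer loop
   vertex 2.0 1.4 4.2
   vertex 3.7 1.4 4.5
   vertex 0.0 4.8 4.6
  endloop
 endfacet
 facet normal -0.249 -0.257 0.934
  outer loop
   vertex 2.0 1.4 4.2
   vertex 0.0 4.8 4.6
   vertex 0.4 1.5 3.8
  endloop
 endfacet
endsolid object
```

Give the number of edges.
21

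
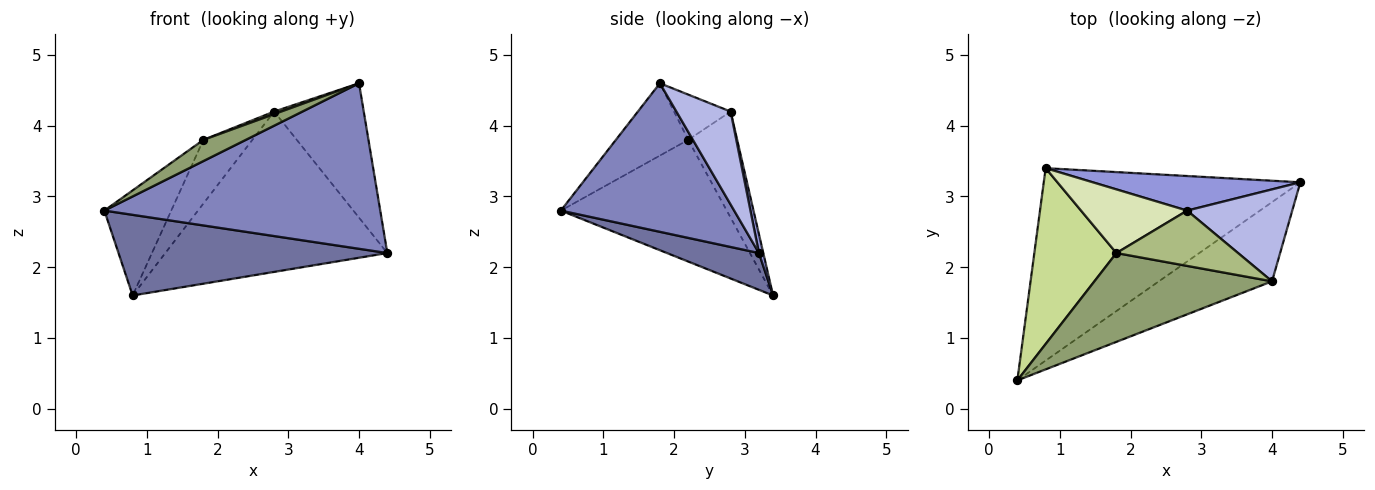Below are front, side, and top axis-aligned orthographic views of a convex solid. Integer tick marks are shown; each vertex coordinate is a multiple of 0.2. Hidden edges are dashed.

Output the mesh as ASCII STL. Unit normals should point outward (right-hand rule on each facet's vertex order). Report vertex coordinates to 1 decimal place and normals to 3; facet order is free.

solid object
 facet normal 0.131 -0.383 -0.914
  outer loop
   vertex 0.8 3.4 1.6
   vertex 4.4 3.2 2.2
   vertex 0.4 0.4 2.8
  endloop
 endfacet
 facet normal 0.493 -0.785 -0.376
  outer loop
   vertex 4.0 1.8 4.6
   vertex 0.4 0.4 2.8
   vertex 4.4 3.2 2.2
  endloop
 endfacet
 facet normal 0.019 0.977 0.211
  outer loop
   vertex 2.8 2.8 4.2
   vertex 4.4 3.2 2.2
   vertex 0.8 3.4 1.6
  endloop
 endfacet
 facet normal 0.447 0.738 0.505
  outer loop
   vertex 2.8 2.8 4.2
   vertex 4.0 1.8 4.6
   vertex 4.4 3.2 2.2
  endloop
 endfacet
 facet normal -0.368 -0.216 0.904
  outer loop
   vertex 1.8 2.2 3.8
   vertex 0.4 0.4 2.8
   vertex 4.0 1.8 4.6
  endloop
 endfacet
 facet normal -0.348 -0.044 0.936
  outer loop
   vertex 1.8 2.2 3.8
   vertex 4.0 1.8 4.6
   vertex 2.8 2.8 4.2
  endloop
 endfacet
 facet normal -0.786 0.317 0.530
  outer loop
   vertex 1.8 2.2 3.8
   vertex 0.8 3.4 1.6
   vertex 0.4 0.4 2.8
  endloop
 endfacet
 facet normal -0.577 0.577 0.577
  outer loop
   vertex 1.8 2.2 3.8
   vertex 2.8 2.8 4.2
   vertex 0.8 3.4 1.6
  endloop
 endfacet
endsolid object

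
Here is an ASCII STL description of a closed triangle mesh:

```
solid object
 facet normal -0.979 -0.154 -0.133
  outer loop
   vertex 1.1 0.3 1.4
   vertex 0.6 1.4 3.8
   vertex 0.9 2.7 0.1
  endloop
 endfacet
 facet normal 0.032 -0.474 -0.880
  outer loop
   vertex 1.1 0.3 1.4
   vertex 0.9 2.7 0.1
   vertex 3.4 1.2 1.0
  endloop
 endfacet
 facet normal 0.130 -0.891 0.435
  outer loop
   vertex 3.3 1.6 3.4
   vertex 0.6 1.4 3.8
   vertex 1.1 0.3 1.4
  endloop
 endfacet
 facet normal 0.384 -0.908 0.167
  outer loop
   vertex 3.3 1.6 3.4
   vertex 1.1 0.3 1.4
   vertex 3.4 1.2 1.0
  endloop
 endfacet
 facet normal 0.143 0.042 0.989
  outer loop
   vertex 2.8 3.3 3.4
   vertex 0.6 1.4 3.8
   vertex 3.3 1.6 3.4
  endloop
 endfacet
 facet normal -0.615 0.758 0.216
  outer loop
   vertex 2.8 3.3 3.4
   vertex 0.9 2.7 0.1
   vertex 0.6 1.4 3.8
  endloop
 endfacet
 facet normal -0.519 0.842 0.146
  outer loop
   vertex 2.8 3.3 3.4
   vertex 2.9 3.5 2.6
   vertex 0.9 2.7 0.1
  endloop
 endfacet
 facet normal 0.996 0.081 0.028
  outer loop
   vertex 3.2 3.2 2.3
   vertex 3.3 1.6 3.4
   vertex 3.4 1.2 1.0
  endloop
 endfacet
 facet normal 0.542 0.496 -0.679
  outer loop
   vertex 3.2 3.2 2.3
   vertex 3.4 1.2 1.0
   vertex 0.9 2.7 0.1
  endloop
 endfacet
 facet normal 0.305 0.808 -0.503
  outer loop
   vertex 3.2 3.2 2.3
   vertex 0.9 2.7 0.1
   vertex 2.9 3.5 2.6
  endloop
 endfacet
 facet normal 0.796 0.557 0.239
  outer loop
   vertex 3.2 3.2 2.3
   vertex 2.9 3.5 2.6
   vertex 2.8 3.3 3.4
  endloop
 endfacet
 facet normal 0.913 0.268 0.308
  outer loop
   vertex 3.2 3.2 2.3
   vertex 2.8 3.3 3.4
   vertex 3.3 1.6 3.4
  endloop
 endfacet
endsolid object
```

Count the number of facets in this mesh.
12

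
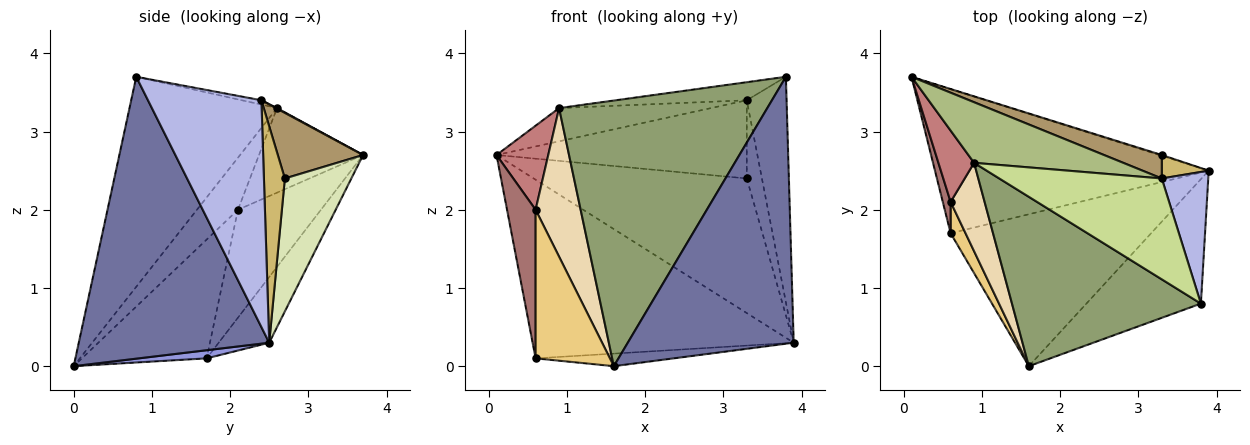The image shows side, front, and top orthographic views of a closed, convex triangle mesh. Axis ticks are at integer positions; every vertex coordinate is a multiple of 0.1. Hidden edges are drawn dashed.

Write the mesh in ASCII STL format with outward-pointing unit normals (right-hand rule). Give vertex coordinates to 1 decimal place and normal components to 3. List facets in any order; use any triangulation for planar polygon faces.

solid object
 facet normal 0.721 -0.628 -0.293
  outer loop
   vertex 3.8 0.8 3.7
   vertex 1.6 0.0 0.0
   vertex 3.9 2.5 0.3
  endloop
 endfacet
 facet normal -0.149 0.770 -0.621
  outer loop
   vertex 0.6 1.7 0.1
   vertex 0.1 3.7 2.7
   vertex 3.9 2.5 0.3
  endloop
 endfacet
 facet normal 0.040 0.082 -0.996
  outer loop
   vertex 0.6 1.7 0.1
   vertex 3.9 2.5 0.3
   vertex 1.6 0.0 0.0
  endloop
 endfacet
 facet normal 0.926 0.325 0.190
  outer loop
   vertex 3.3 2.4 3.4
   vertex 3.8 0.8 3.7
   vertex 3.9 2.5 0.3
  endloop
 endfacet
 facet normal -0.513 -0.724 0.461
  outer loop
   vertex 0.9 2.6 3.3
   vertex 1.6 0.0 0.0
   vertex 3.8 0.8 3.7
  endloop
 endfacet
 facet normal 0.004 0.481 0.877
  outer loop
   vertex 0.9 2.6 3.3
   vertex 3.3 2.4 3.4
   vertex 0.1 3.7 2.7
  endloop
 endfacet
 facet normal -0.026 0.176 0.984
  outer loop
   vertex 0.9 2.6 3.3
   vertex 3.8 0.8 3.7
   vertex 3.3 2.4 3.4
  endloop
 endfacet
 facet normal 0.298 0.955 -0.006
  outer loop
   vertex 3.3 2.7 2.4
   vertex 3.9 2.5 0.3
   vertex 0.1 3.7 2.7
  endloop
 endfacet
 facet normal 0.310 0.911 0.273
  outer loop
   vertex 3.3 2.7 2.4
   vertex 0.1 3.7 2.7
   vertex 3.3 2.4 3.4
  endloop
 endfacet
 facet normal 0.798 0.577 0.173
  outer loop
   vertex 3.3 2.7 2.4
   vertex 3.3 2.4 3.4
   vertex 3.9 2.5 0.3
  endloop
 endfacet
 facet normal -0.854 -0.509 0.107
  outer loop
   vertex 0.6 2.1 2.0
   vertex 0.6 1.7 0.1
   vertex 1.6 0.0 0.0
  endloop
 endfacet
 facet normal -0.616 -0.677 0.403
  outer loop
   vertex 0.6 2.1 2.0
   vertex 1.6 0.0 0.0
   vertex 0.9 2.6 3.3
  endloop
 endfacet
 facet normal -0.943 -0.325 0.068
  outer loop
   vertex 0.6 2.1 2.0
   vertex 0.1 3.7 2.7
   vertex 0.6 1.7 0.1
  endloop
 endfacet
 facet normal -0.838 -0.416 0.353
  outer loop
   vertex 0.6 2.1 2.0
   vertex 0.9 2.6 3.3
   vertex 0.1 3.7 2.7
  endloop
 endfacet
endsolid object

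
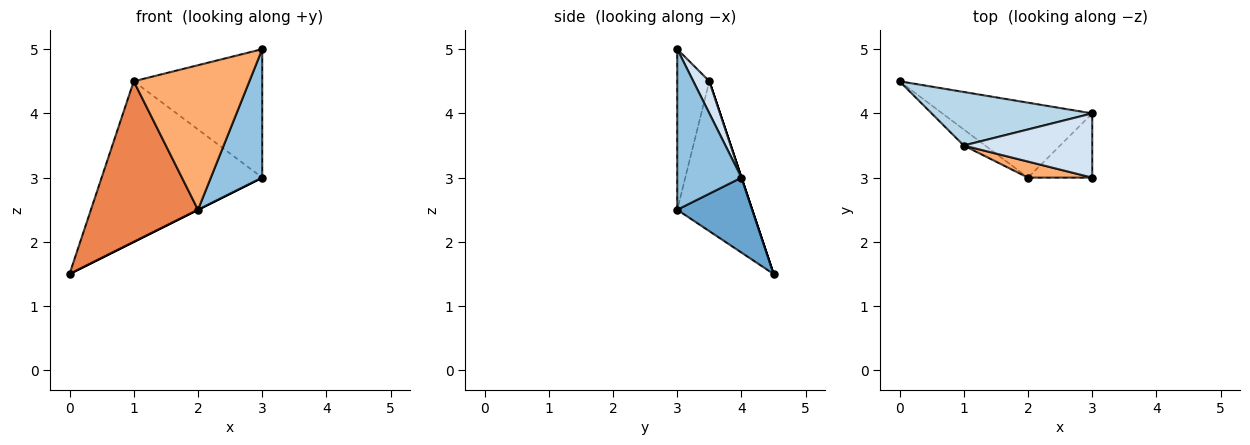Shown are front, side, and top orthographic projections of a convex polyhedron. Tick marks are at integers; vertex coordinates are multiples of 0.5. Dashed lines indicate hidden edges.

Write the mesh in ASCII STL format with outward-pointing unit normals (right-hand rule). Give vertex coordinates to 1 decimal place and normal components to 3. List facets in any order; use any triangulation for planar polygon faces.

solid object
 facet normal 0.447 0.000 -0.894
  outer loop
   vertex 2.0 3.0 2.5
   vertex 0.0 4.5 1.5
   vertex 3.0 4.0 3.0
  endloop
 endfacet
 facet normal 0.745 -0.596 -0.298
  outer loop
   vertex 3.0 3.0 5.0
   vertex 2.0 3.0 2.5
   vertex 3.0 4.0 3.0
  endloop
 endfacet
 facet normal 0.000 0.949 0.316
  outer loop
   vertex 1.0 3.5 4.5
   vertex 3.0 4.0 3.0
   vertex 0.0 4.5 1.5
  endloop
 endfacet
 facet normal 0.111 0.889 0.444
  outer loop
   vertex 1.0 3.5 4.5
   vertex 3.0 3.0 5.0
   vertex 3.0 4.0 3.0
  endloop
 endfacet
 facet normal -0.572 -0.816 -0.082
  outer loop
   vertex 1.0 3.5 4.5
   vertex 0.0 4.5 1.5
   vertex 2.0 3.0 2.5
  endloop
 endfacet
 facet normal -0.266 -0.958 0.106
  outer loop
   vertex 1.0 3.5 4.5
   vertex 2.0 3.0 2.5
   vertex 3.0 3.0 5.0
  endloop
 endfacet
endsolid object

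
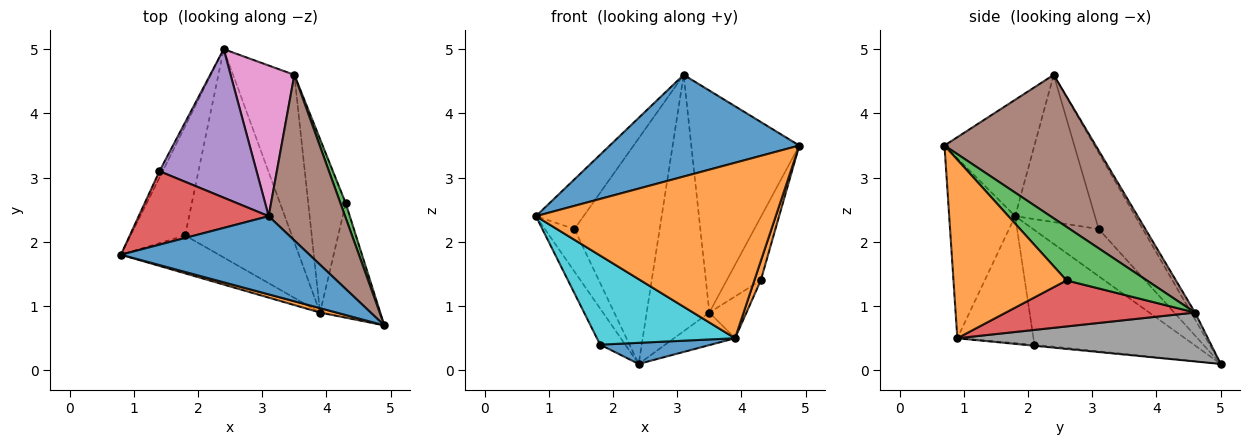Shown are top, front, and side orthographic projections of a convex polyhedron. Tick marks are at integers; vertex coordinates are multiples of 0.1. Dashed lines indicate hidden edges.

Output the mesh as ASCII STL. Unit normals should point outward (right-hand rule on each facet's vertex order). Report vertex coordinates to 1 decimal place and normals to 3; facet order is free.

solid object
 facet normal -0.352 -0.742 0.570
  outer loop
   vertex 3.1 2.4 4.6
   vertex 0.8 1.8 2.4
   vertex 4.9 0.7 3.5
  endloop
 endfacet
 facet normal -0.265 -0.964 0.024
  outer loop
   vertex 3.9 0.9 0.5
   vertex 4.9 0.7 3.5
   vertex 0.8 1.8 2.4
  endloop
 endfacet
 facet normal -0.910 0.410 -0.062
  outer loop
   vertex 1.4 3.1 2.2
   vertex 2.4 5.0 0.1
   vertex 0.8 1.8 2.4
  endloop
 endfacet
 facet normal -0.684 0.409 0.604
  outer loop
   vertex 1.4 3.1 2.2
   vertex 0.8 1.8 2.4
   vertex 3.1 2.4 4.6
  endloop
 endfacet
 facet normal -0.397 0.767 0.505
  outer loop
   vertex 1.4 3.1 2.2
   vertex 3.1 2.4 4.6
   vertex 2.4 5.0 0.1
  endloop
 endfacet
 facet normal 0.747 0.533 0.398
  outer loop
   vertex 3.5 4.6 0.9
   vertex 3.1 2.4 4.6
   vertex 4.9 0.7 3.5
  endloop
 endfacet
 facet normal -0.055 0.861 0.506
  outer loop
   vertex 3.5 4.6 0.9
   vertex 2.4 5.0 0.1
   vertex 3.1 2.4 4.6
  endloop
 endfacet
 facet normal 0.617 0.150 -0.773
  outer loop
   vertex 3.5 4.6 0.9
   vertex 3.9 0.9 0.5
   vertex 2.4 5.0 0.1
  endloop
 endfacet
 facet normal -0.894 0.141 -0.426
  outer loop
   vertex 1.8 2.1 0.4
   vertex 0.8 1.8 2.4
   vertex 2.4 5.0 0.1
  endloop
 endfacet
 facet normal -0.452 -0.821 -0.349
  outer loop
   vertex 1.8 2.1 0.4
   vertex 3.9 0.9 0.5
   vertex 0.8 1.8 2.4
  endloop
 endfacet
 facet normal -0.010 -0.101 -0.995
  outer loop
   vertex 1.8 2.1 0.4
   vertex 2.4 5.0 0.1
   vertex 3.9 0.9 0.5
  endloop
 endfacet
 facet normal 0.946 -0.054 -0.319
  outer loop
   vertex 4.3 2.6 1.4
   vertex 4.9 0.7 3.5
   vertex 3.9 0.9 0.5
  endloop
 endfacet
 facet normal 0.917 0.389 0.090
  outer loop
   vertex 4.3 2.6 1.4
   vertex 3.5 4.6 0.9
   vertex 4.9 0.7 3.5
  endloop
 endfacet
 facet normal 0.766 0.150 -0.625
  outer loop
   vertex 4.3 2.6 1.4
   vertex 3.9 0.9 0.5
   vertex 3.5 4.6 0.9
  endloop
 endfacet
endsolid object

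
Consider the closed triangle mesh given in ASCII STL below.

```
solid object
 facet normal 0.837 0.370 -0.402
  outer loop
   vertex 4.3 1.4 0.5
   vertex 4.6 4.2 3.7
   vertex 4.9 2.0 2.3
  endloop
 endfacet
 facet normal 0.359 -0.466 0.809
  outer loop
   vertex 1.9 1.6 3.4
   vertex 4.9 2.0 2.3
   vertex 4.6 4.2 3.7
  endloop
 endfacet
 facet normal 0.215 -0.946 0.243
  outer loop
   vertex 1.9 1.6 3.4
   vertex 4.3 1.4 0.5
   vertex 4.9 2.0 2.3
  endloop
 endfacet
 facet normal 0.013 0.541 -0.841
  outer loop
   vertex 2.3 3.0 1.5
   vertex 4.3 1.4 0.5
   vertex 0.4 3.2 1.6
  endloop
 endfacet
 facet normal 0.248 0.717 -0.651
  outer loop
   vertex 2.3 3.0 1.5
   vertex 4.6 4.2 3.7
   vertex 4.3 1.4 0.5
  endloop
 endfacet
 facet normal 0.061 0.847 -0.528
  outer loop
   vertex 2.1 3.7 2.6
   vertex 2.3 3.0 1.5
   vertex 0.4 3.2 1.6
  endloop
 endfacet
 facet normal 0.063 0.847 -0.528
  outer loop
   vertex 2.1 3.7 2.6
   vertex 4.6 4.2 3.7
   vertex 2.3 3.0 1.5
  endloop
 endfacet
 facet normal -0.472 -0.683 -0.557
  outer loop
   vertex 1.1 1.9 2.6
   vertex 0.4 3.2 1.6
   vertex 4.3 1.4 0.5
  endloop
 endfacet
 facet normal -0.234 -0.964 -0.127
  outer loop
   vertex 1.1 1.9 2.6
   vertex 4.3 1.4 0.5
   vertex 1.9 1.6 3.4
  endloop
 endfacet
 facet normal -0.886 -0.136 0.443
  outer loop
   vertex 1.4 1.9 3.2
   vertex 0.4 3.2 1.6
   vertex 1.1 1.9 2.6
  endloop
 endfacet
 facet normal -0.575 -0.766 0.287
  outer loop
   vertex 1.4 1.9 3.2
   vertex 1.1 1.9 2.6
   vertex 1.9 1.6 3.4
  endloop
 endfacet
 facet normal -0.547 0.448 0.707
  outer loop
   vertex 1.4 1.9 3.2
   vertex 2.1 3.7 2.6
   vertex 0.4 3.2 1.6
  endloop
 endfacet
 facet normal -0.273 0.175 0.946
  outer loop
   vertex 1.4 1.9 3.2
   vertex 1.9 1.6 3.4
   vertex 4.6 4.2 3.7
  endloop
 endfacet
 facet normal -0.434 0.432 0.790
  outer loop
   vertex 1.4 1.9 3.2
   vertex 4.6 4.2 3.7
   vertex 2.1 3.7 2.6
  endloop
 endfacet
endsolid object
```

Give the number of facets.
14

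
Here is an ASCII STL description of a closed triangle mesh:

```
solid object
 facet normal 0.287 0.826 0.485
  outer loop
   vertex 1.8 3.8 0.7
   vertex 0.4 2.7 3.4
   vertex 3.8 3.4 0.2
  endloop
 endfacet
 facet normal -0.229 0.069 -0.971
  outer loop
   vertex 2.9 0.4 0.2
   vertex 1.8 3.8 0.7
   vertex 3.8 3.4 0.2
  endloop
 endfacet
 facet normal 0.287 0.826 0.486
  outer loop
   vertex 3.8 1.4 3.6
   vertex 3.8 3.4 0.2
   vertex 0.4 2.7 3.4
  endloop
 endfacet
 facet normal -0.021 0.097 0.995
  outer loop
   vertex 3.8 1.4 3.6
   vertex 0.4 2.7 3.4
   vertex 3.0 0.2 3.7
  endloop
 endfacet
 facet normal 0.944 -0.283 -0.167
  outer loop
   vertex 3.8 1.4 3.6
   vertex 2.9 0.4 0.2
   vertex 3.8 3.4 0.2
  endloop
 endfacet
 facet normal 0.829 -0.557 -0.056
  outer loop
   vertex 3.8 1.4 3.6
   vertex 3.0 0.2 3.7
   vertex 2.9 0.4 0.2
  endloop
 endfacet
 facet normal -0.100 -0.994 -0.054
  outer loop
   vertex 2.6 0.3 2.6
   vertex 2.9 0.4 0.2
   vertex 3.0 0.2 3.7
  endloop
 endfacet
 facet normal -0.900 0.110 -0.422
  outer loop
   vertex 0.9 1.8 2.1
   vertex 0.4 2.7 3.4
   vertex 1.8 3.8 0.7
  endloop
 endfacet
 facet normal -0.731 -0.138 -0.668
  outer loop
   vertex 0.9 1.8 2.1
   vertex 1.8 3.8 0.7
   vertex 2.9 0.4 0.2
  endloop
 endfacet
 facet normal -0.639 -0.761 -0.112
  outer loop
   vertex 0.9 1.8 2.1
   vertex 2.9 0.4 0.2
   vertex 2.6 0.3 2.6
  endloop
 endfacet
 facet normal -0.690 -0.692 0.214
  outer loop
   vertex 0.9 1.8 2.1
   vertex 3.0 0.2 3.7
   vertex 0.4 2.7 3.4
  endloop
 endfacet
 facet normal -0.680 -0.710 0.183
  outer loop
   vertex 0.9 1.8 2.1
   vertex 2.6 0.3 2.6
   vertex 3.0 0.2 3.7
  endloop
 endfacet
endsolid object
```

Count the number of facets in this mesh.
12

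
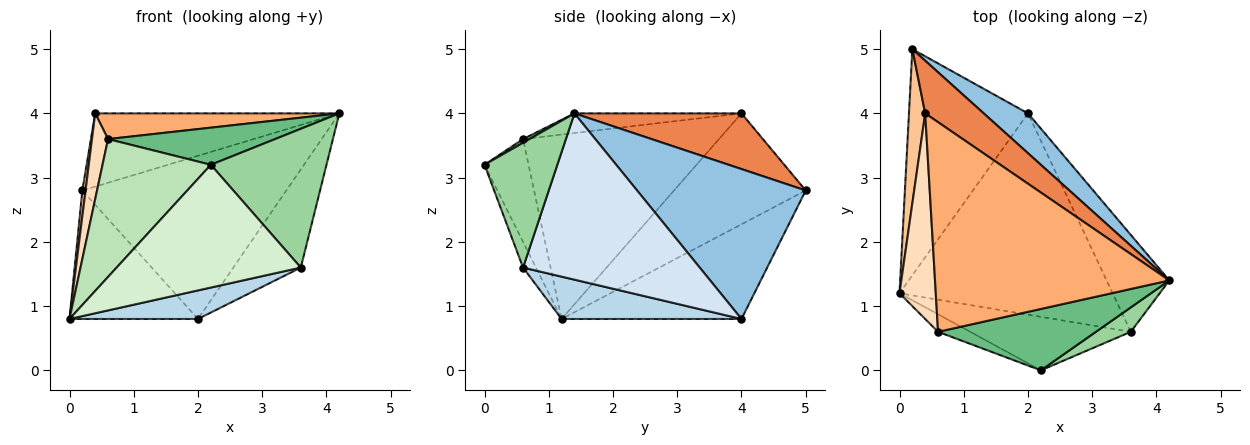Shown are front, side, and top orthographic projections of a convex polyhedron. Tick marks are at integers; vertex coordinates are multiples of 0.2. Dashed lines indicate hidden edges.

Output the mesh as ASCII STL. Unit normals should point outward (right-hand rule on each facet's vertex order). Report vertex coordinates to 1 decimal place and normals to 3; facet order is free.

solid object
 facet normal -0.569 0.406 -0.715
  outer loop
   vertex 2.0 4.0 0.8
   vertex 0.0 1.2 0.8
   vertex 0.2 5.0 2.8
  endloop
 endfacet
 facet normal 0.626 0.757 0.185
  outer loop
   vertex 2.0 4.0 0.8
   vertex 0.2 5.0 2.8
   vertex 4.2 1.4 4.0
  endloop
 endfacet
 facet normal 0.193 -0.138 -0.971
  outer loop
   vertex 3.6 0.6 1.6
   vertex 0.0 1.2 0.8
   vertex 2.0 4.0 0.8
  endloop
 endfacet
 facet normal 0.881 0.336 -0.332
  outer loop
   vertex 3.6 0.6 1.6
   vertex 2.0 4.0 0.8
   vertex 4.2 1.4 4.0
  endloop
 endfacet
 facet normal 0.486 0.710 0.510
  outer loop
   vertex 0.4 4.0 4.0
   vertex 4.2 1.4 4.0
   vertex 0.2 5.0 2.8
  endloop
 endfacet
 facet normal -0.083 -0.121 0.989
  outer loop
   vertex 0.4 4.0 4.0
   vertex 0.6 0.6 3.6
   vertex 4.2 1.4 4.0
  endloop
 endfacet
 facet normal -0.989 -0.024 0.145
  outer loop
   vertex 0.4 4.0 4.0
   vertex 0.2 5.0 2.8
   vertex 0.0 1.2 0.8
  endloop
 endfacet
 facet normal -0.978 -0.080 0.192
  outer loop
   vertex 0.4 4.0 4.0
   vertex 0.0 1.2 0.8
   vertex 0.6 0.6 3.6
  endloop
 endfacet
 facet normal 0.020 -0.517 0.856
  outer loop
   vertex 2.2 0.0 3.2
   vertex 4.2 1.4 4.0
   vertex 0.6 0.6 3.6
  endloop
 endfacet
 facet normal 0.527 -0.837 0.147
  outer loop
   vertex 2.2 0.0 3.2
   vertex 3.6 0.6 1.6
   vertex 4.2 1.4 4.0
  endloop
 endfacet
 facet normal -0.374 -0.920 -0.117
  outer loop
   vertex 2.2 0.0 3.2
   vertex 0.6 0.6 3.6
   vertex 0.0 1.2 0.8
  endloop
 endfacet
 facet normal -0.064 -0.915 -0.399
  outer loop
   vertex 2.2 0.0 3.2
   vertex 0.0 1.2 0.8
   vertex 3.6 0.6 1.6
  endloop
 endfacet
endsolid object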